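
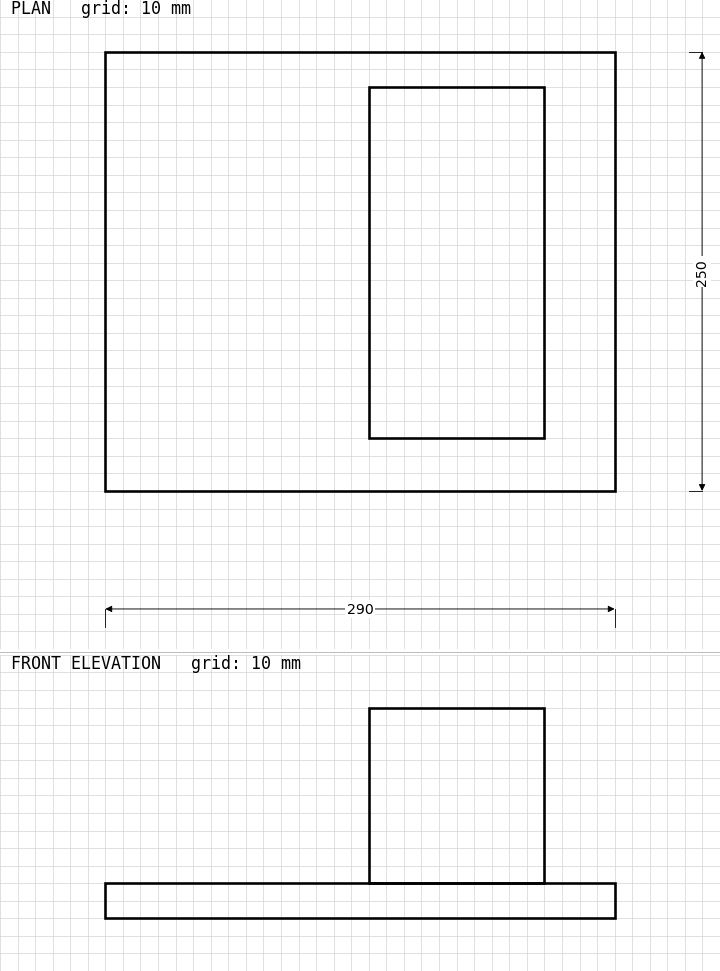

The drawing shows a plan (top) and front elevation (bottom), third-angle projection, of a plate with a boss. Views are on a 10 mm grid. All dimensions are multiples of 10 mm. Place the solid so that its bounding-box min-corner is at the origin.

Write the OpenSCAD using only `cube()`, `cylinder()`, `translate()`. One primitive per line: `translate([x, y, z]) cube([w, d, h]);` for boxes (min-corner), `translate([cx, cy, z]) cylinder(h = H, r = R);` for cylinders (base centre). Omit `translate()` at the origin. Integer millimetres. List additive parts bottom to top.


cube([290, 250, 20]);
translate([150, 30, 20]) cube([100, 200, 100]);


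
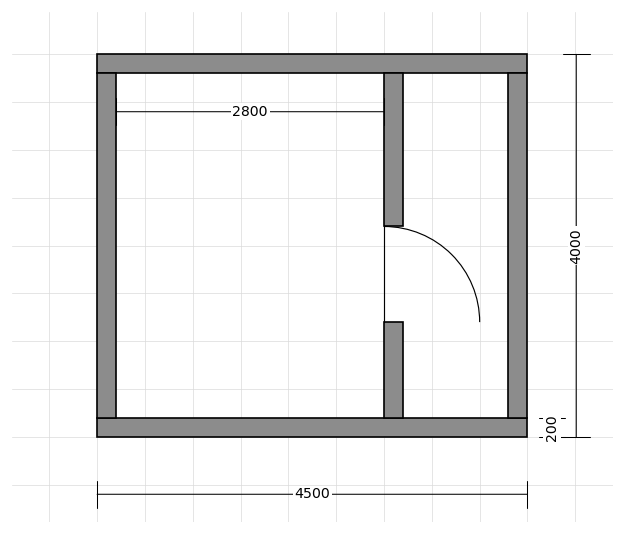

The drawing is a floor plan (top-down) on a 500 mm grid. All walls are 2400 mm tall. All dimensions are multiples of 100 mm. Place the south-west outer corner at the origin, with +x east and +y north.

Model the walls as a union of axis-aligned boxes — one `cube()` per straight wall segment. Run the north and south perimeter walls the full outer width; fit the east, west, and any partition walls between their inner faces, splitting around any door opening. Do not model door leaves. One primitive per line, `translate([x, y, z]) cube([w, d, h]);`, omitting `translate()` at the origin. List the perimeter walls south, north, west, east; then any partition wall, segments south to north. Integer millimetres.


cube([4500, 200, 2400]);
translate([0, 3800, 0]) cube([4500, 200, 2400]);
translate([0, 200, 0]) cube([200, 3600, 2400]);
translate([4300, 200, 0]) cube([200, 3600, 2400]);
translate([3000, 200, 0]) cube([200, 1000, 2400]);
translate([3000, 2200, 0]) cube([200, 1600, 2400]);


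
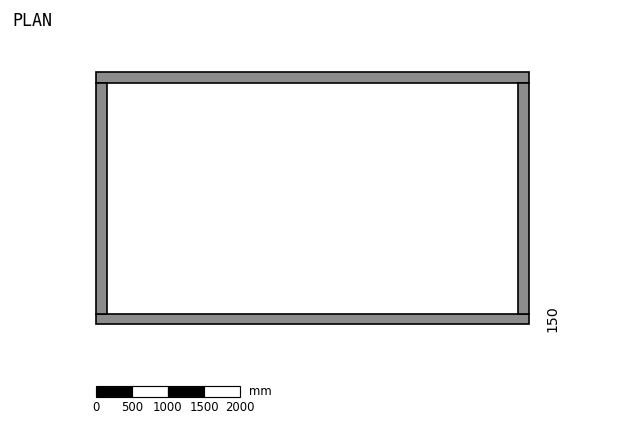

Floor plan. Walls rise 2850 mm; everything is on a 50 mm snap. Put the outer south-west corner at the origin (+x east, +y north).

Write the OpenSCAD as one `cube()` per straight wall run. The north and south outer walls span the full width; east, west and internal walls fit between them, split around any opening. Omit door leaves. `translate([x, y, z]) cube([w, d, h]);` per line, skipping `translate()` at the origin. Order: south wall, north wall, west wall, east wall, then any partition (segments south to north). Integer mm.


cube([6000, 150, 2850]);
translate([0, 3350, 0]) cube([6000, 150, 2850]);
translate([0, 150, 0]) cube([150, 3200, 2850]);
translate([5850, 150, 0]) cube([150, 3200, 2850]);


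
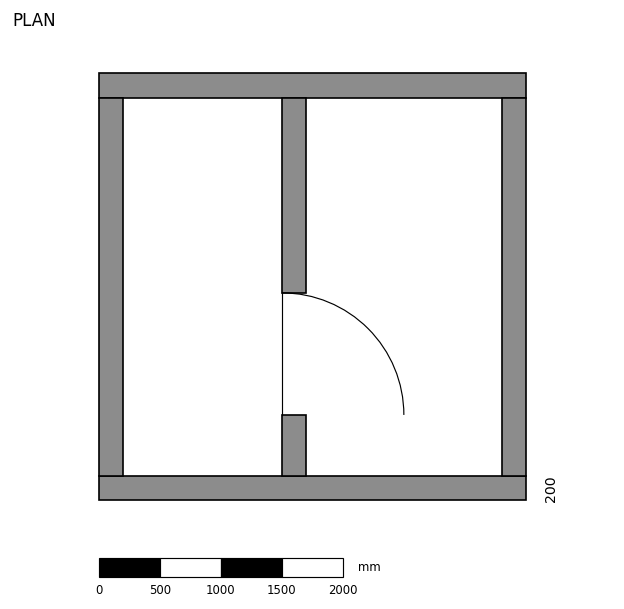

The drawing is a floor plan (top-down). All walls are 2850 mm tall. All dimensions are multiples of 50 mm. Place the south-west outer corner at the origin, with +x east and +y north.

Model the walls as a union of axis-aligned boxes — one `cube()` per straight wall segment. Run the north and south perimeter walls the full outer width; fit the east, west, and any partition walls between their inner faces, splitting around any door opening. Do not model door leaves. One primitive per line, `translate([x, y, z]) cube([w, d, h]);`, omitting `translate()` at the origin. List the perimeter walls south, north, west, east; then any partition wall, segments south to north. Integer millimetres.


cube([3500, 200, 2850]);
translate([0, 3300, 0]) cube([3500, 200, 2850]);
translate([0, 200, 0]) cube([200, 3100, 2850]);
translate([3300, 200, 0]) cube([200, 3100, 2850]);
translate([1500, 200, 0]) cube([200, 500, 2850]);
translate([1500, 1700, 0]) cube([200, 1600, 2850]);


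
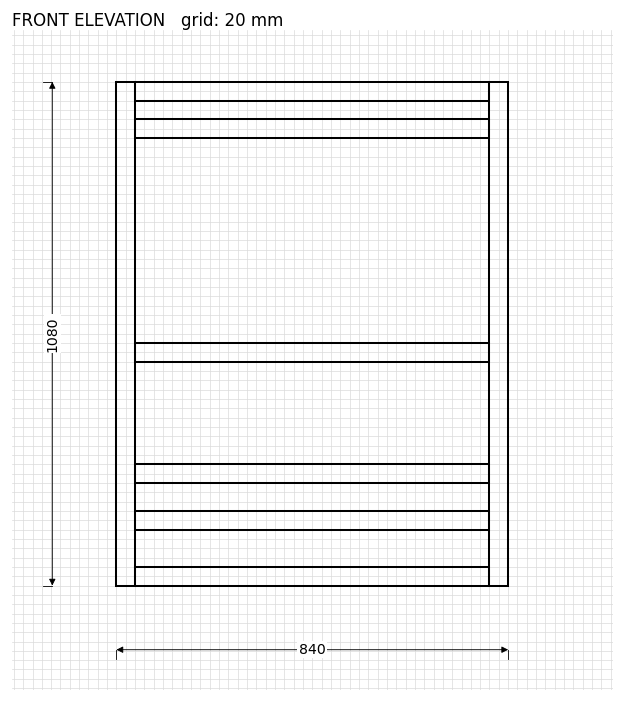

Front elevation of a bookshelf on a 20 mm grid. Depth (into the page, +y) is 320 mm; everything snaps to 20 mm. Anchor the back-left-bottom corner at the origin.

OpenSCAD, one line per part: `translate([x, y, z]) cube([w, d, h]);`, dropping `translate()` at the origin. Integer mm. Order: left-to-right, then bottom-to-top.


cube([40, 320, 1080]);
translate([40, 0, 0]) cube([760, 320, 40]);
translate([40, 0, 120]) cube([760, 320, 40]);
translate([40, 0, 220]) cube([760, 320, 40]);
translate([40, 0, 480]) cube([760, 320, 40]);
translate([40, 0, 960]) cube([760, 320, 40]);
translate([40, 0, 1040]) cube([760, 320, 40]);
translate([800, 0, 0]) cube([40, 320, 1080]);


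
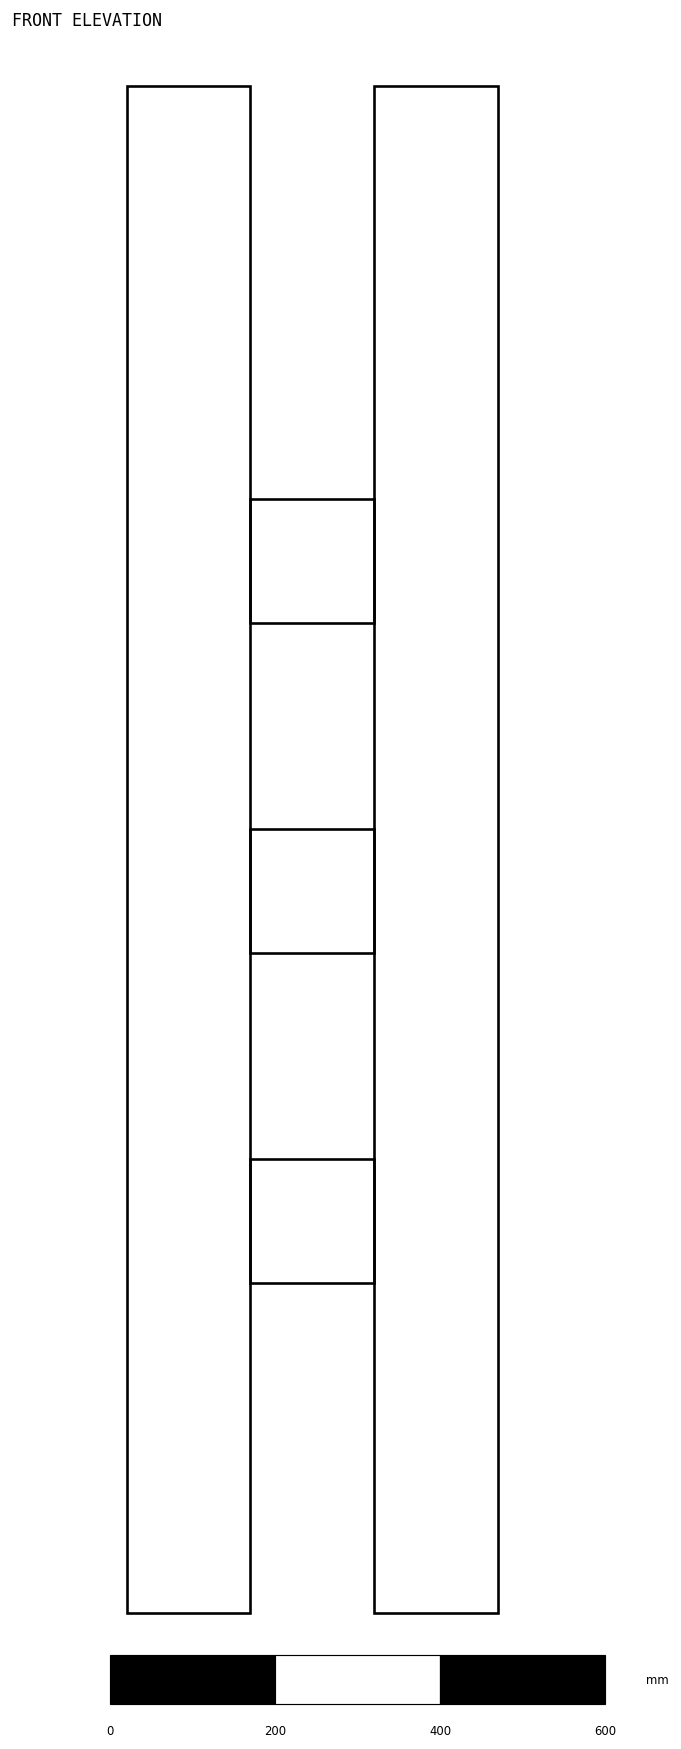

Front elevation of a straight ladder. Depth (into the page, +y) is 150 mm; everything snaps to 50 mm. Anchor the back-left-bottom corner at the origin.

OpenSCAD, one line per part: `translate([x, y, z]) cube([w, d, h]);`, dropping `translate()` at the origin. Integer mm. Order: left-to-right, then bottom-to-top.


cube([150, 150, 1850]);
translate([150, 0, 400]) cube([150, 150, 150]);
translate([150, 0, 800]) cube([150, 150, 150]);
translate([150, 0, 1200]) cube([150, 150, 150]);
translate([300, 0, 0]) cube([150, 150, 1850]);


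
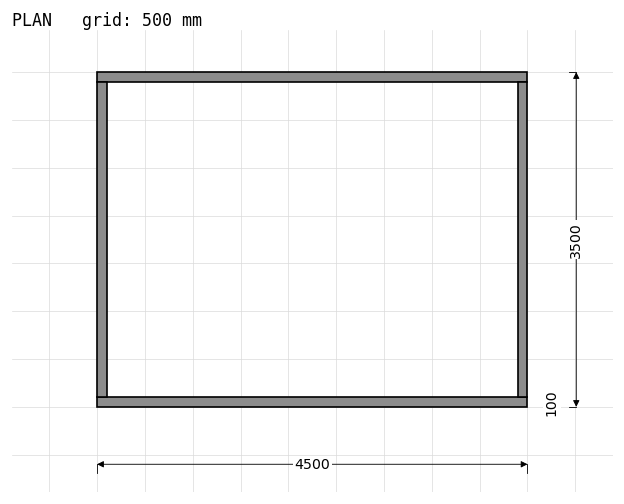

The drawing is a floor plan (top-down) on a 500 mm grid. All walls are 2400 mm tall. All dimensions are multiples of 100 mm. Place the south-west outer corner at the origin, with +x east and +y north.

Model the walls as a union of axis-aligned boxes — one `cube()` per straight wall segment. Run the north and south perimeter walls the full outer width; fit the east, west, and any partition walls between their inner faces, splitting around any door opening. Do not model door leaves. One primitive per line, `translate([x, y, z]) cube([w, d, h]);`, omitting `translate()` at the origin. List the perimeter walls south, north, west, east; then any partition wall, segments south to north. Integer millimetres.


cube([4500, 100, 2400]);
translate([0, 3400, 0]) cube([4500, 100, 2400]);
translate([0, 100, 0]) cube([100, 3300, 2400]);
translate([4400, 100, 0]) cube([100, 3300, 2400]);


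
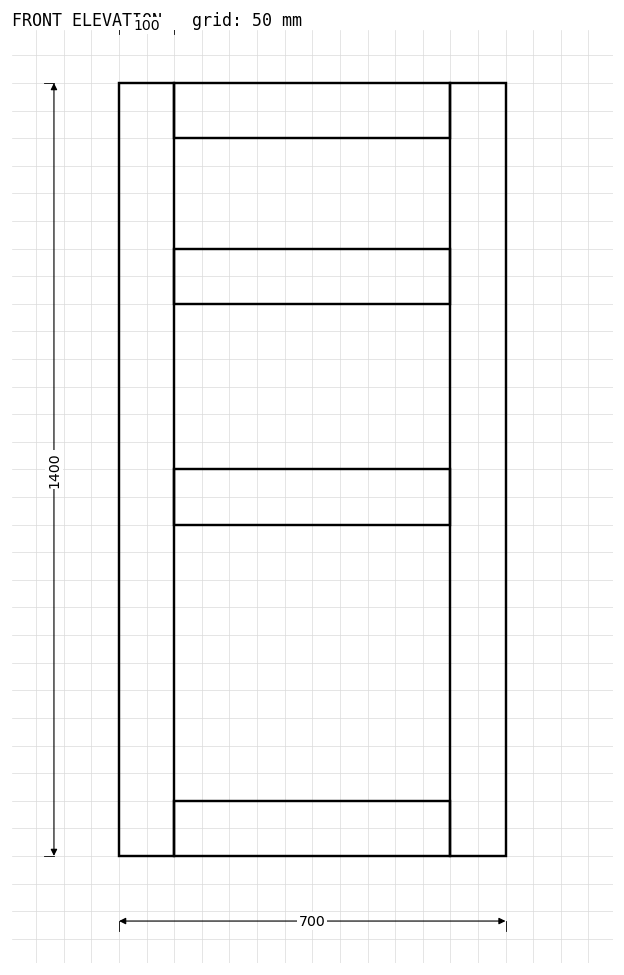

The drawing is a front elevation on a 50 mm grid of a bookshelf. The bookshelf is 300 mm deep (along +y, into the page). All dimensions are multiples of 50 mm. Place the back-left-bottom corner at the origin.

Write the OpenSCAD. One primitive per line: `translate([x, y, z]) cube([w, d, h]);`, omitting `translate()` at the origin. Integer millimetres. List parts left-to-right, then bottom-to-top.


cube([100, 300, 1400]);
translate([100, 0, 0]) cube([500, 300, 100]);
translate([100, 0, 600]) cube([500, 300, 100]);
translate([100, 0, 1000]) cube([500, 300, 100]);
translate([100, 0, 1300]) cube([500, 300, 100]);
translate([600, 0, 0]) cube([100, 300, 1400]);


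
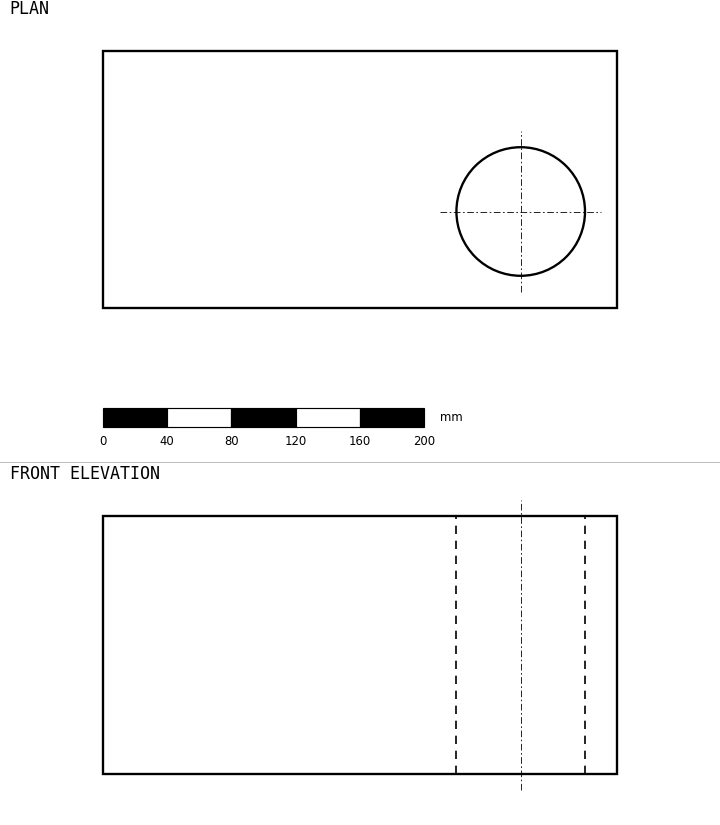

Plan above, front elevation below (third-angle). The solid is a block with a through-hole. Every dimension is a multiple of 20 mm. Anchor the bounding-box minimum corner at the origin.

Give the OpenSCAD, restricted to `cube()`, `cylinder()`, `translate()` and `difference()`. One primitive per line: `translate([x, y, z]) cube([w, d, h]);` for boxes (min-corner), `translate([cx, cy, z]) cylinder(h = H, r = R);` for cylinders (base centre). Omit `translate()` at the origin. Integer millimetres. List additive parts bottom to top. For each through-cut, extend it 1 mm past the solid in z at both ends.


difference() {
  cube([320, 160, 160]);
  translate([260, 60, -1]) cylinder(h = 162, r = 40);
}


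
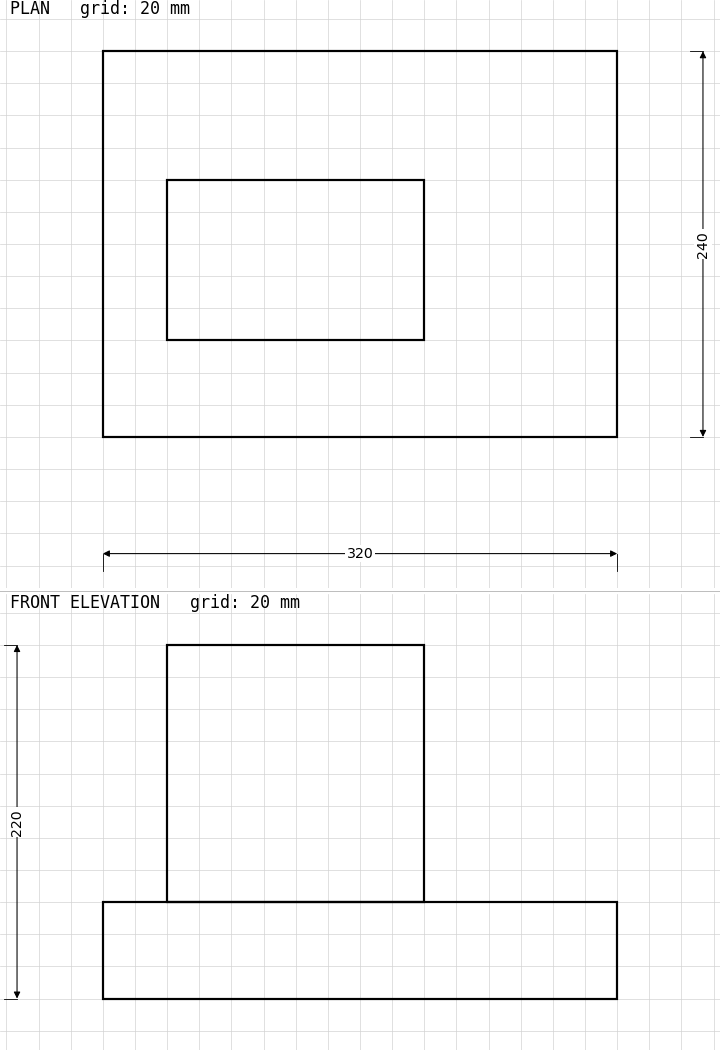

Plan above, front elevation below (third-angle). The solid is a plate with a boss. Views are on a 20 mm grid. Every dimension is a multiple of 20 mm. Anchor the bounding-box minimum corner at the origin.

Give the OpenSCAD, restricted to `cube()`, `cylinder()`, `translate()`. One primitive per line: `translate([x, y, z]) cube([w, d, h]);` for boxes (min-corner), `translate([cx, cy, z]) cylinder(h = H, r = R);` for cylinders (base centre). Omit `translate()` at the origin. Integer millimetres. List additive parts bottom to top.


cube([320, 240, 60]);
translate([40, 60, 60]) cube([160, 100, 160]);


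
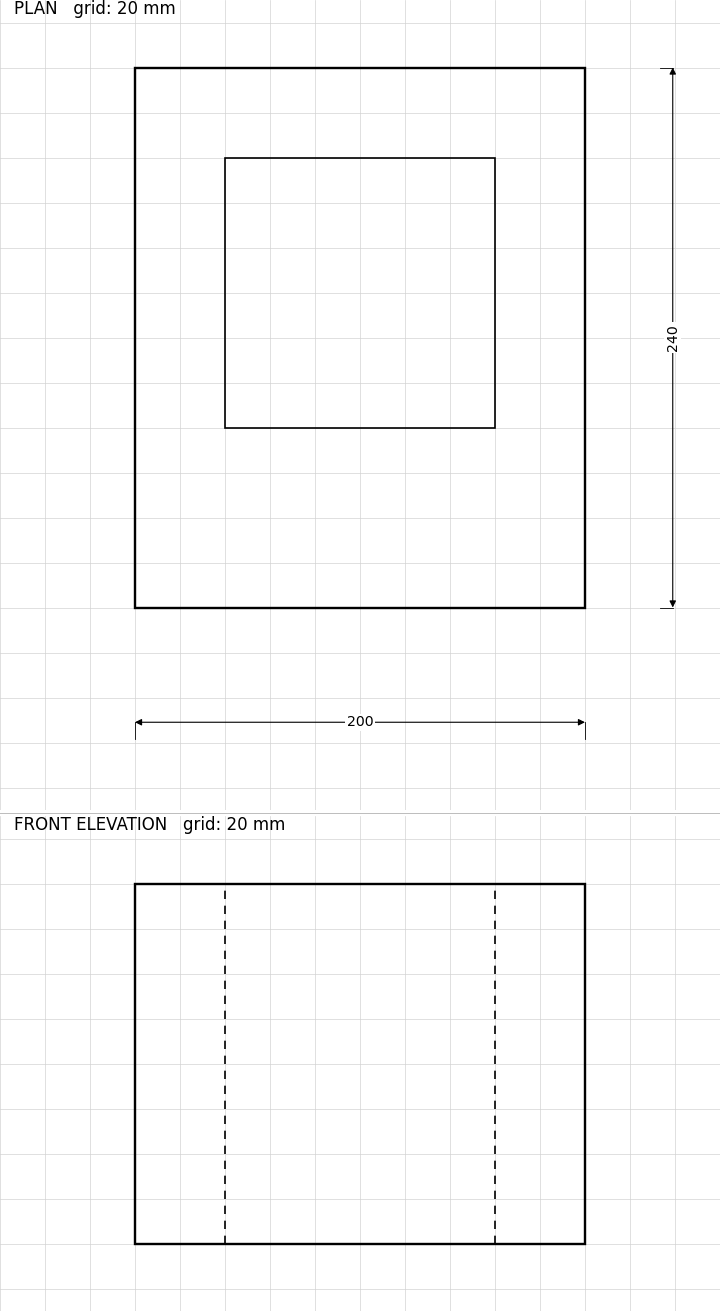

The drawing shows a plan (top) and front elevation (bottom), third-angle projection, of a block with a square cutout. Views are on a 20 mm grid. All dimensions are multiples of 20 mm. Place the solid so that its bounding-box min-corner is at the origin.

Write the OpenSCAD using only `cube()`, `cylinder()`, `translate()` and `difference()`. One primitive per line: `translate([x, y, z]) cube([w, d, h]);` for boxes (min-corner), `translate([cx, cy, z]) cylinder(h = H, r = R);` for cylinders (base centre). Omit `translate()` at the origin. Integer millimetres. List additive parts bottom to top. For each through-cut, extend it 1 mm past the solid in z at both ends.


difference() {
  cube([200, 240, 160]);
  translate([40, 80, -1]) cube([120, 120, 162]);
}


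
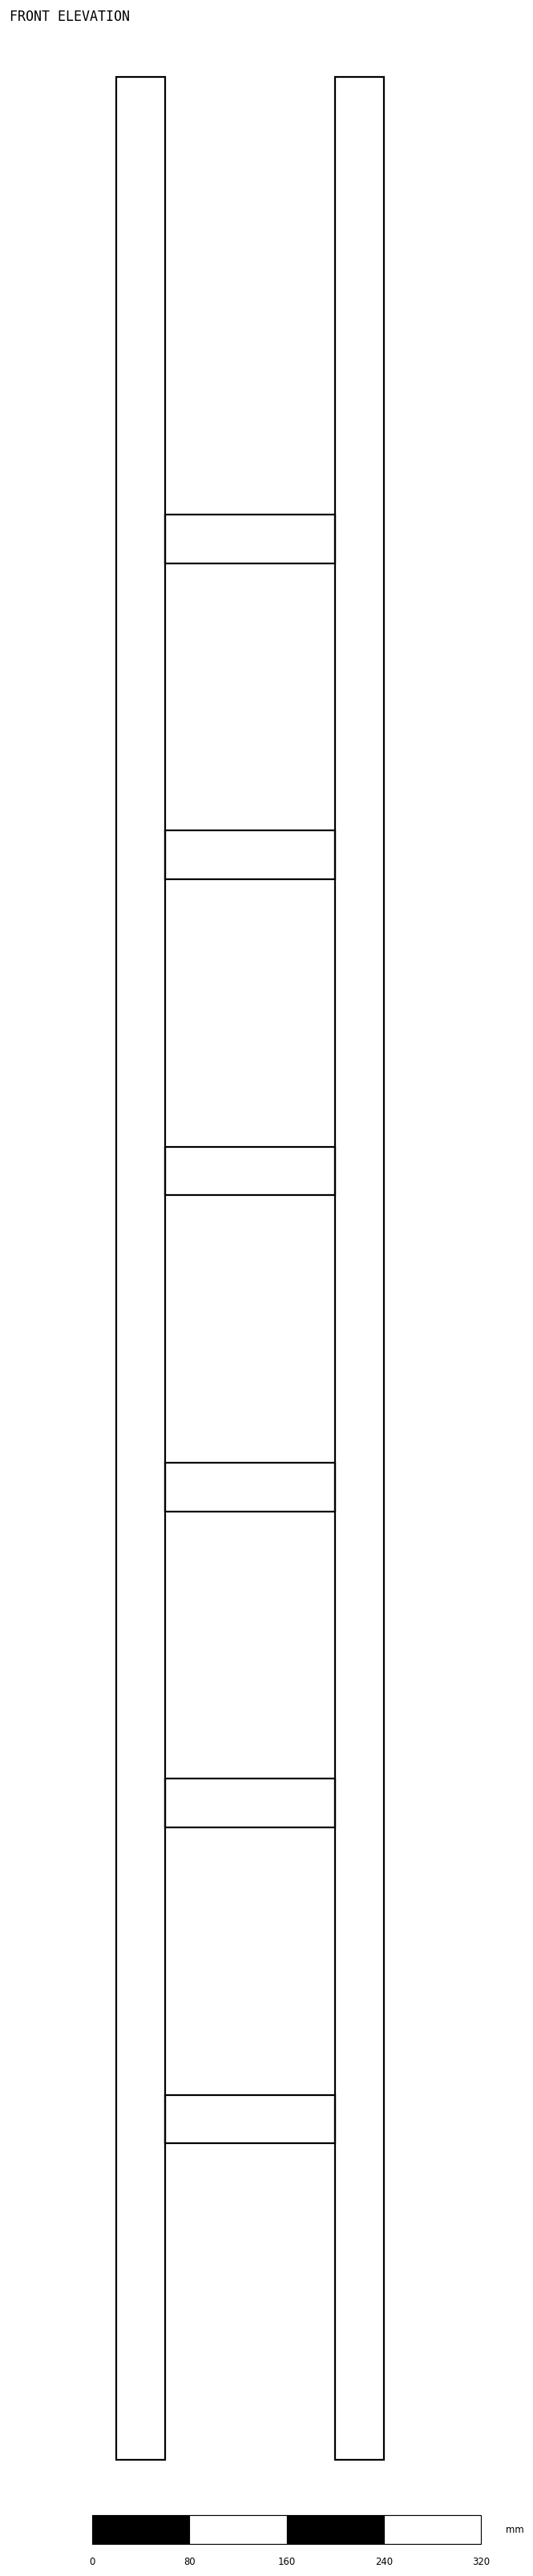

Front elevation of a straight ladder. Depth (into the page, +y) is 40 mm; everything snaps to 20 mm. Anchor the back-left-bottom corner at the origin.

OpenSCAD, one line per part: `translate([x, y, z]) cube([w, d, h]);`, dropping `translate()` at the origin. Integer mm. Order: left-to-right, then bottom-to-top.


cube([40, 40, 1960]);
translate([40, 0, 260]) cube([140, 40, 40]);
translate([40, 0, 520]) cube([140, 40, 40]);
translate([40, 0, 780]) cube([140, 40, 40]);
translate([40, 0, 1040]) cube([140, 40, 40]);
translate([40, 0, 1300]) cube([140, 40, 40]);
translate([40, 0, 1560]) cube([140, 40, 40]);
translate([180, 0, 0]) cube([40, 40, 1960]);


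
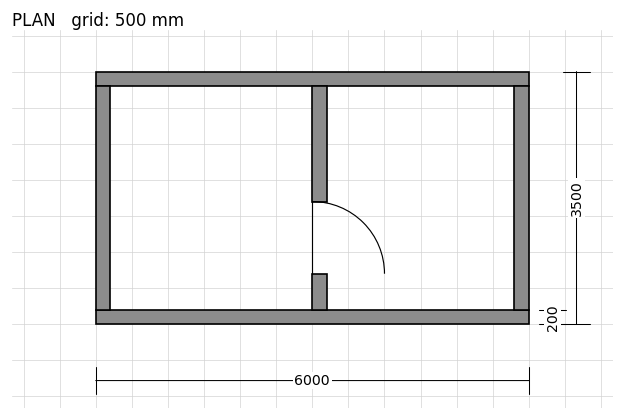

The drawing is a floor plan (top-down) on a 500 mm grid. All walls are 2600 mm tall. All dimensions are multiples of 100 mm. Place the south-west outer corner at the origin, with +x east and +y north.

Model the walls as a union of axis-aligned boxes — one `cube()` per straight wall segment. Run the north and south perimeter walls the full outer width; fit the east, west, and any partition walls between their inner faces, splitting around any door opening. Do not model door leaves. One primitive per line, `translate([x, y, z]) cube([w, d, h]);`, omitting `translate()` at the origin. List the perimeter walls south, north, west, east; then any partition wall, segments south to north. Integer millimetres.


cube([6000, 200, 2600]);
translate([0, 3300, 0]) cube([6000, 200, 2600]);
translate([0, 200, 0]) cube([200, 3100, 2600]);
translate([5800, 200, 0]) cube([200, 3100, 2600]);
translate([3000, 200, 0]) cube([200, 500, 2600]);
translate([3000, 1700, 0]) cube([200, 1600, 2600]);


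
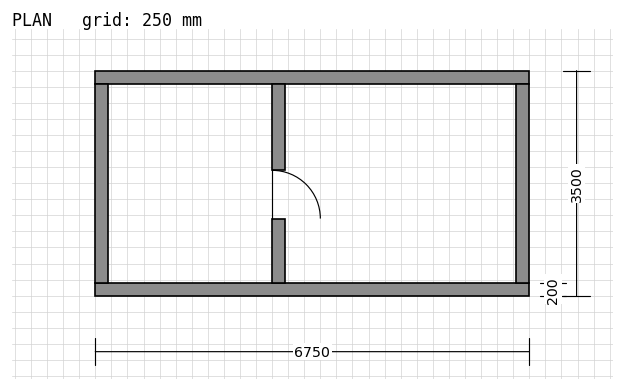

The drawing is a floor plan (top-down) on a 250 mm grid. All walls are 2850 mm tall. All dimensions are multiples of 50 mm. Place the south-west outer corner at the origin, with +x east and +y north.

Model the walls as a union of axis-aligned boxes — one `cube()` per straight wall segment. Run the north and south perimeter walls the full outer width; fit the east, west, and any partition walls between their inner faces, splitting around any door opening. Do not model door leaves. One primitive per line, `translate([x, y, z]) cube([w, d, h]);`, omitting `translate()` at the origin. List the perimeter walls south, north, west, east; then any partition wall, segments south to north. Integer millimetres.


cube([6750, 200, 2850]);
translate([0, 3300, 0]) cube([6750, 200, 2850]);
translate([0, 200, 0]) cube([200, 3100, 2850]);
translate([6550, 200, 0]) cube([200, 3100, 2850]);
translate([2750, 200, 0]) cube([200, 1000, 2850]);
translate([2750, 1950, 0]) cube([200, 1350, 2850]);


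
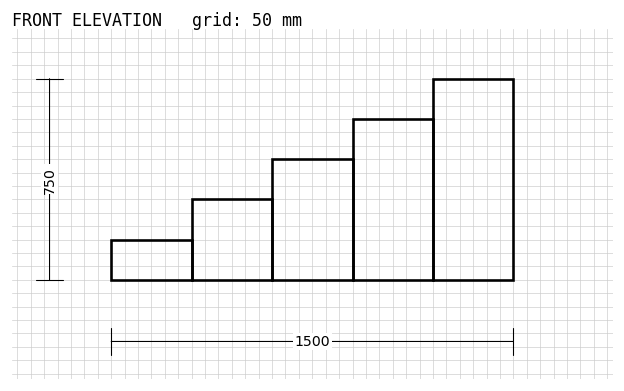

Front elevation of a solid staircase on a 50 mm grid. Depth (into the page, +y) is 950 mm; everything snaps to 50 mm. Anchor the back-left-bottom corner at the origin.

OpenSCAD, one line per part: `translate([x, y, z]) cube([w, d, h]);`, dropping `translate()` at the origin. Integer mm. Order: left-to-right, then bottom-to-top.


cube([300, 950, 150]);
translate([300, 0, 0]) cube([300, 950, 300]);
translate([600, 0, 0]) cube([300, 950, 450]);
translate([900, 0, 0]) cube([300, 950, 600]);
translate([1200, 0, 0]) cube([300, 950, 750]);


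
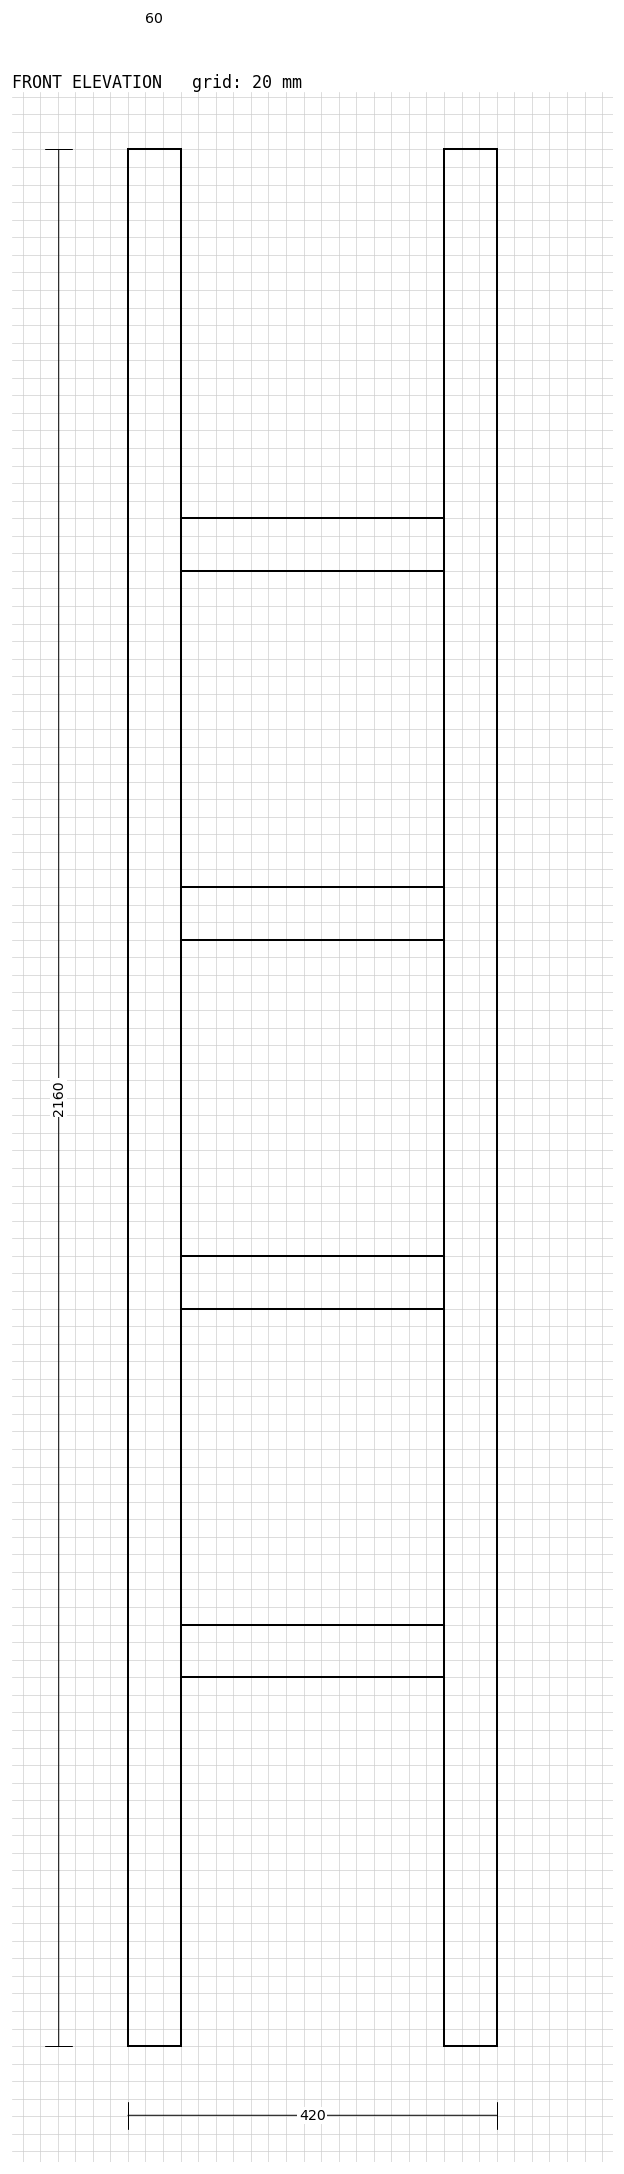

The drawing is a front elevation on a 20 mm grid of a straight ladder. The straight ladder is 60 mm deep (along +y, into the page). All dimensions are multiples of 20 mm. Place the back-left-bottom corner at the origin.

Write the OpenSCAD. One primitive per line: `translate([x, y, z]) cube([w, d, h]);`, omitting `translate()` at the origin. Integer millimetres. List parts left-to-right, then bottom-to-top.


cube([60, 60, 2160]);
translate([60, 0, 420]) cube([300, 60, 60]);
translate([60, 0, 840]) cube([300, 60, 60]);
translate([60, 0, 1260]) cube([300, 60, 60]);
translate([60, 0, 1680]) cube([300, 60, 60]);
translate([360, 0, 0]) cube([60, 60, 2160]);


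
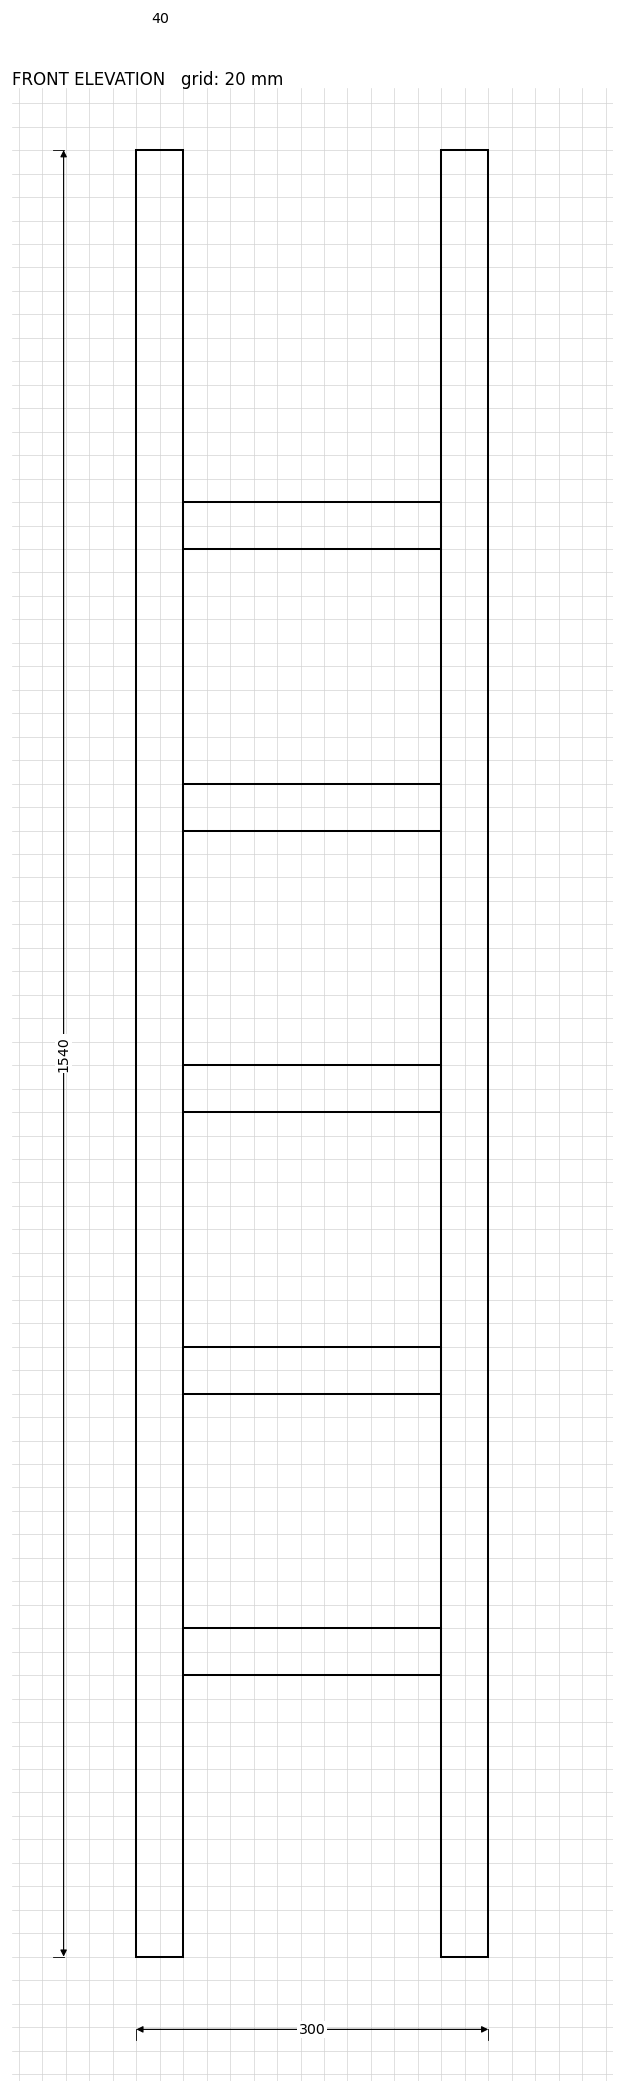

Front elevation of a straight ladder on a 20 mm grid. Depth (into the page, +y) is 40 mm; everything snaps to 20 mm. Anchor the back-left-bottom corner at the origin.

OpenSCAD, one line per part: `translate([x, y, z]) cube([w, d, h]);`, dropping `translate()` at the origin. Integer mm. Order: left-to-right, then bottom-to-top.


cube([40, 40, 1540]);
translate([40, 0, 240]) cube([220, 40, 40]);
translate([40, 0, 480]) cube([220, 40, 40]);
translate([40, 0, 720]) cube([220, 40, 40]);
translate([40, 0, 960]) cube([220, 40, 40]);
translate([40, 0, 1200]) cube([220, 40, 40]);
translate([260, 0, 0]) cube([40, 40, 1540]);


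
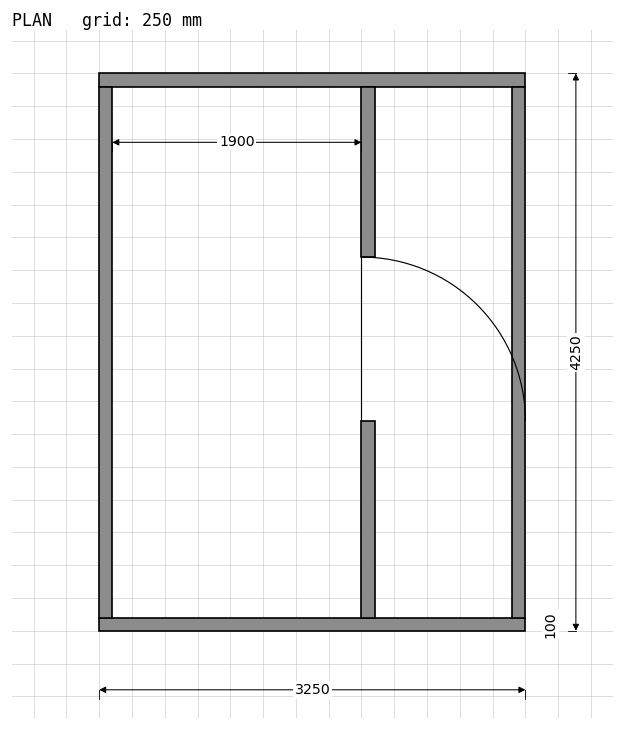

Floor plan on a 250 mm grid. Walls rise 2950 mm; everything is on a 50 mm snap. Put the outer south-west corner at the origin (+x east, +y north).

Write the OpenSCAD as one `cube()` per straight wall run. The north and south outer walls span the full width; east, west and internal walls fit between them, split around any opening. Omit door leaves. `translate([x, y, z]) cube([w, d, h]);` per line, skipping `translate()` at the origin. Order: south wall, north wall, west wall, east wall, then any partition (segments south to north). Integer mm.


cube([3250, 100, 2950]);
translate([0, 4150, 0]) cube([3250, 100, 2950]);
translate([0, 100, 0]) cube([100, 4050, 2950]);
translate([3150, 100, 0]) cube([100, 4050, 2950]);
translate([2000, 100, 0]) cube([100, 1500, 2950]);
translate([2000, 2850, 0]) cube([100, 1300, 2950]);


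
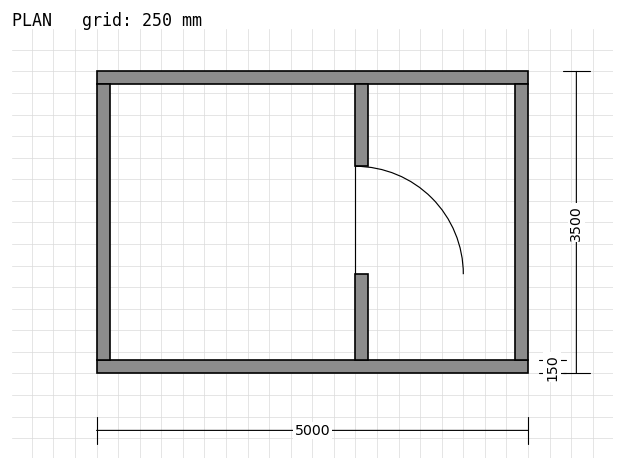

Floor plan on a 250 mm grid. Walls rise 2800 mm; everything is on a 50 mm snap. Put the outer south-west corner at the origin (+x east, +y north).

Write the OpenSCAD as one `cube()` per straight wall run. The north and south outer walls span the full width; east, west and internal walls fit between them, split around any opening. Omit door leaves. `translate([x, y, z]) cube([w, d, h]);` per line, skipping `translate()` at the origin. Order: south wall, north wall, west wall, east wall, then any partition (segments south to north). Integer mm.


cube([5000, 150, 2800]);
translate([0, 3350, 0]) cube([5000, 150, 2800]);
translate([0, 150, 0]) cube([150, 3200, 2800]);
translate([4850, 150, 0]) cube([150, 3200, 2800]);
translate([3000, 150, 0]) cube([150, 1000, 2800]);
translate([3000, 2400, 0]) cube([150, 950, 2800]);


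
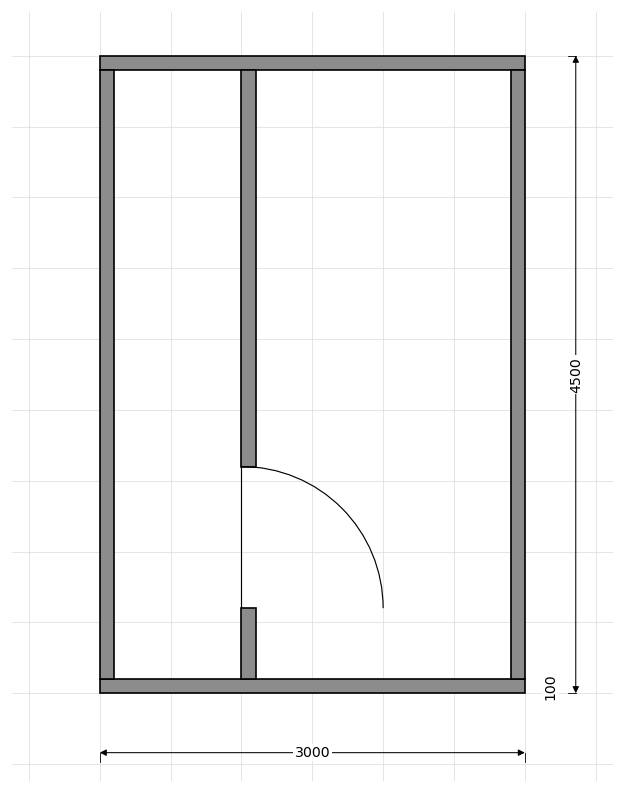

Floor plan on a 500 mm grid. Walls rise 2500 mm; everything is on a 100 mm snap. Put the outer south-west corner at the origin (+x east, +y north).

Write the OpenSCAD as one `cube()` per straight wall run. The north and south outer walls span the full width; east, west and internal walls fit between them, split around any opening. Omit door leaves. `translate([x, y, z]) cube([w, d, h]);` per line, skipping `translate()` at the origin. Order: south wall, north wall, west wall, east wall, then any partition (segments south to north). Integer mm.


cube([3000, 100, 2500]);
translate([0, 4400, 0]) cube([3000, 100, 2500]);
translate([0, 100, 0]) cube([100, 4300, 2500]);
translate([2900, 100, 0]) cube([100, 4300, 2500]);
translate([1000, 100, 0]) cube([100, 500, 2500]);
translate([1000, 1600, 0]) cube([100, 2800, 2500]);


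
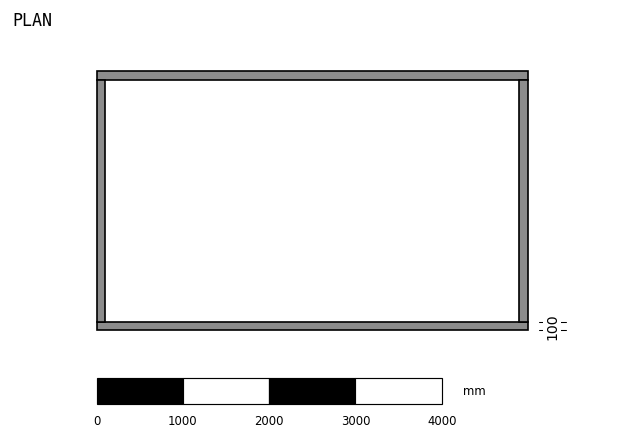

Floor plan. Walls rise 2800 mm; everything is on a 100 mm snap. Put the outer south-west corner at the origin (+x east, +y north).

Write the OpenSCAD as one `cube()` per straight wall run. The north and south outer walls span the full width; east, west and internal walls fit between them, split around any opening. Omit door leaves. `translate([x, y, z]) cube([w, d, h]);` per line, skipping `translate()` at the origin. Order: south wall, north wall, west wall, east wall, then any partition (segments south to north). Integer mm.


cube([5000, 100, 2800]);
translate([0, 2900, 0]) cube([5000, 100, 2800]);
translate([0, 100, 0]) cube([100, 2800, 2800]);
translate([4900, 100, 0]) cube([100, 2800, 2800]);


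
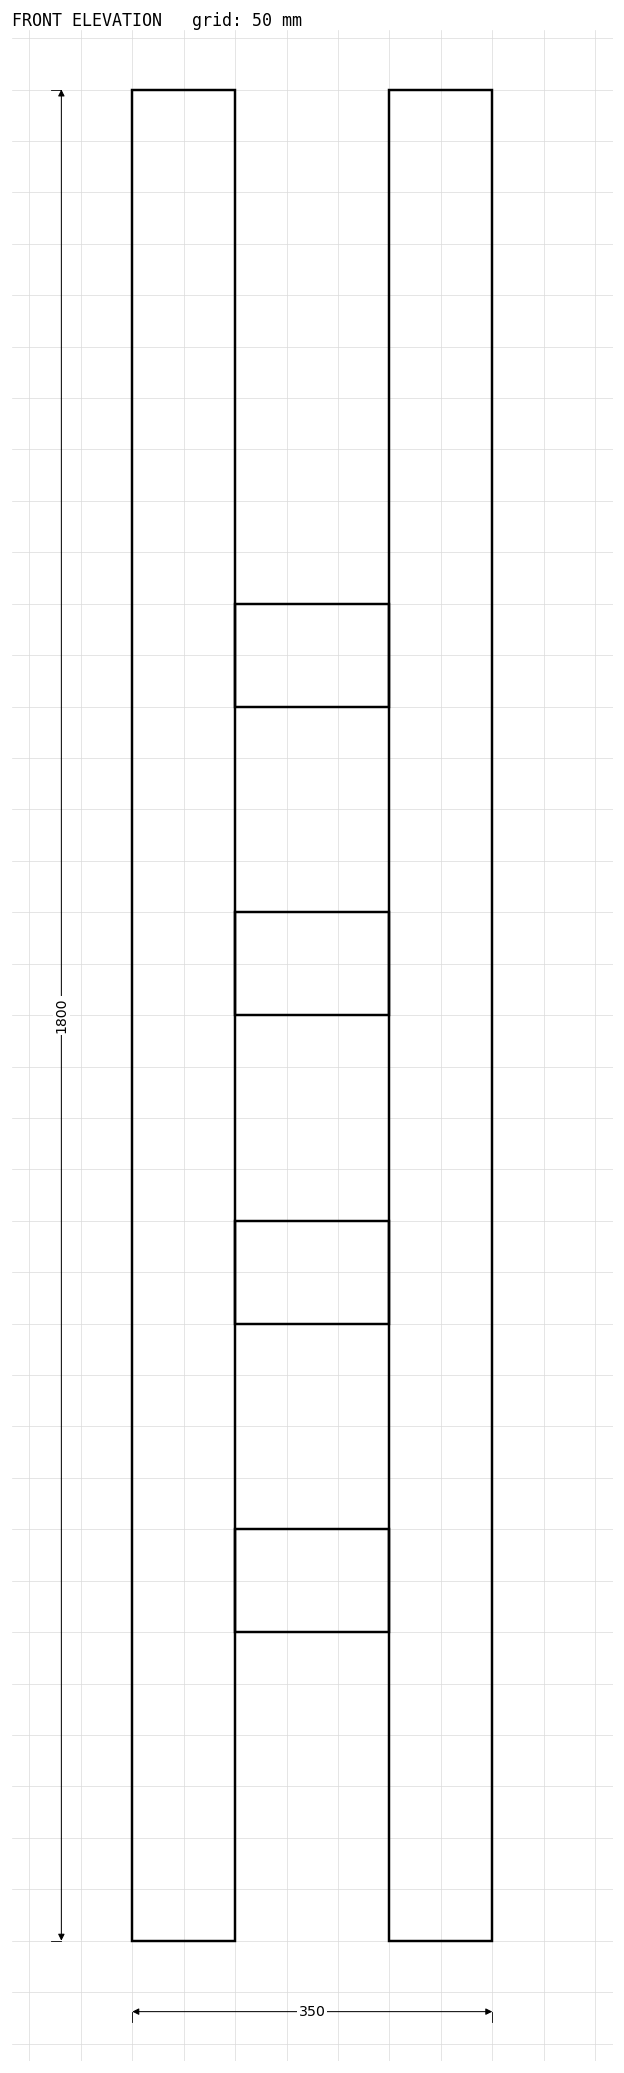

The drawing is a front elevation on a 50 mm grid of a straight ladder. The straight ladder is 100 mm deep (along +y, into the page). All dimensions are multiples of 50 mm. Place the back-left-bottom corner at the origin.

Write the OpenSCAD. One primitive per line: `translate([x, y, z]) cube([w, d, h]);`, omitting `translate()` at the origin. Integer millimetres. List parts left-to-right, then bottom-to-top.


cube([100, 100, 1800]);
translate([100, 0, 300]) cube([150, 100, 100]);
translate([100, 0, 600]) cube([150, 100, 100]);
translate([100, 0, 900]) cube([150, 100, 100]);
translate([100, 0, 1200]) cube([150, 100, 100]);
translate([250, 0, 0]) cube([100, 100, 1800]);


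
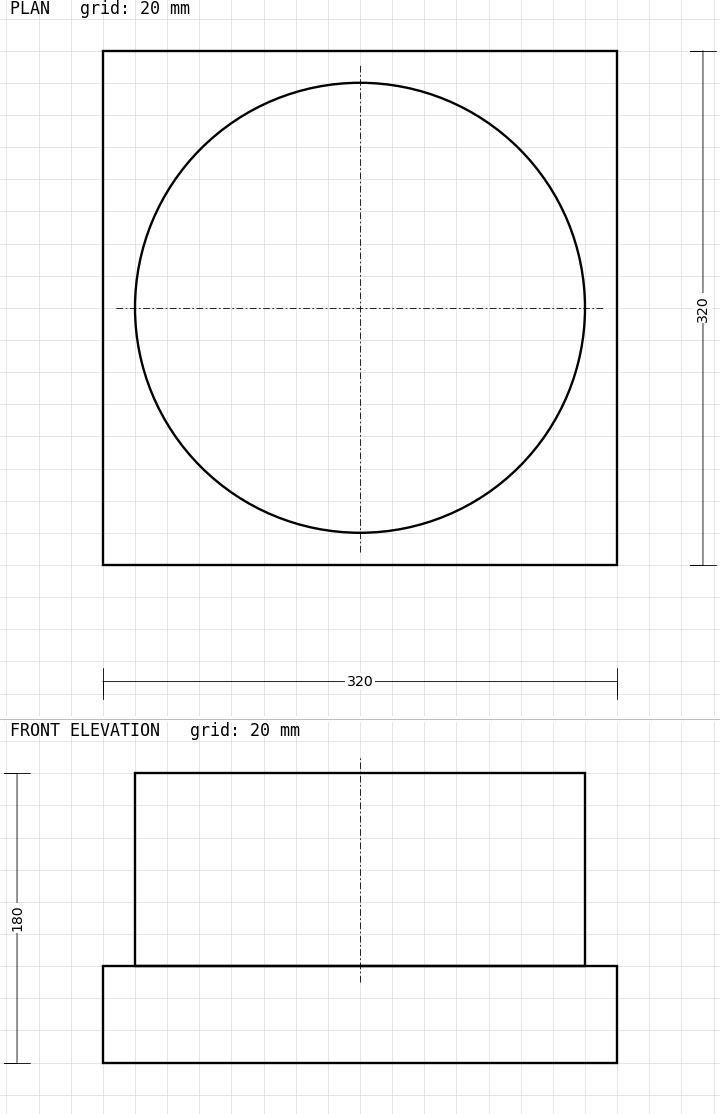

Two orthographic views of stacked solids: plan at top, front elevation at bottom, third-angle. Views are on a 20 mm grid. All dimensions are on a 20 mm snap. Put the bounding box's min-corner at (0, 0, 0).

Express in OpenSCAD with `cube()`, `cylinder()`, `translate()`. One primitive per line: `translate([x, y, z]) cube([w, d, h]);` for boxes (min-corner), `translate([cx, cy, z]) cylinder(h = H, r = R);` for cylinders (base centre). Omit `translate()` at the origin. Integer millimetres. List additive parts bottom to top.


cube([320, 320, 60]);
translate([160, 160, 60]) cylinder(h = 120, r = 140);


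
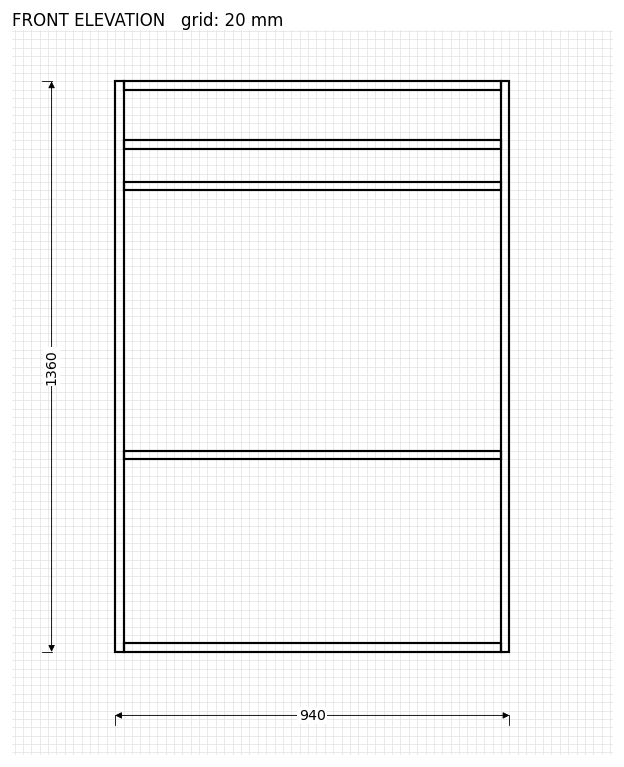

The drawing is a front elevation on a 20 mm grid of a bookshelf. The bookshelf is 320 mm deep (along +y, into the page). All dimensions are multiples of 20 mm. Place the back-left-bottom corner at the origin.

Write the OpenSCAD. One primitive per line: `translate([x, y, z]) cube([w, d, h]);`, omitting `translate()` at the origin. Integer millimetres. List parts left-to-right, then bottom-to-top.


cube([20, 320, 1360]);
translate([20, 0, 0]) cube([900, 320, 20]);
translate([20, 0, 460]) cube([900, 320, 20]);
translate([20, 0, 1100]) cube([900, 320, 20]);
translate([20, 0, 1200]) cube([900, 320, 20]);
translate([20, 0, 1340]) cube([900, 320, 20]);
translate([920, 0, 0]) cube([20, 320, 1360]);


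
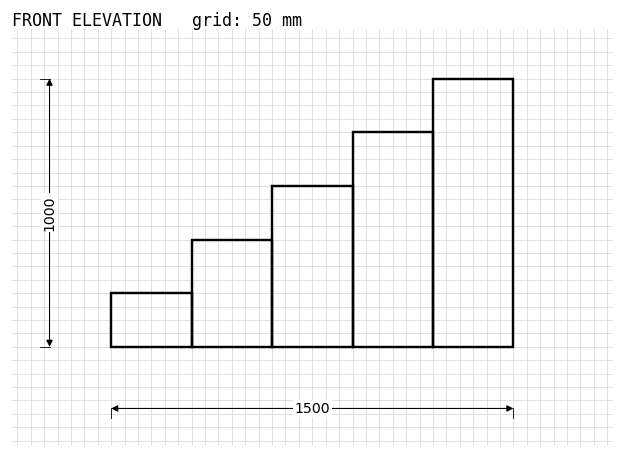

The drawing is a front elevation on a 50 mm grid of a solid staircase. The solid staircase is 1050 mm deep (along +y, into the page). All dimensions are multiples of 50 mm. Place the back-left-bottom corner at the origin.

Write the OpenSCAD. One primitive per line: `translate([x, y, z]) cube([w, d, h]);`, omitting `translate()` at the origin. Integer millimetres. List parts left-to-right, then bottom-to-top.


cube([300, 1050, 200]);
translate([300, 0, 0]) cube([300, 1050, 400]);
translate([600, 0, 0]) cube([300, 1050, 600]);
translate([900, 0, 0]) cube([300, 1050, 800]);
translate([1200, 0, 0]) cube([300, 1050, 1000]);


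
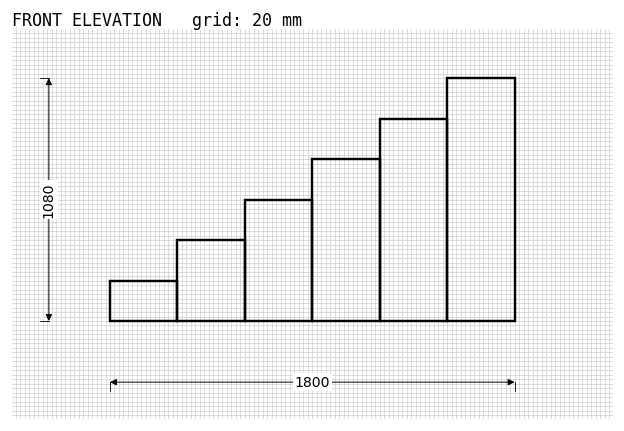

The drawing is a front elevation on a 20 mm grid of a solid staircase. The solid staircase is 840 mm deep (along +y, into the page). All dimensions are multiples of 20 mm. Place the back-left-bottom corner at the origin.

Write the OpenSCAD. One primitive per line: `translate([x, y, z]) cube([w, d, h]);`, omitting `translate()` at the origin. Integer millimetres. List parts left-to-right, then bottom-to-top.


cube([300, 840, 180]);
translate([300, 0, 0]) cube([300, 840, 360]);
translate([600, 0, 0]) cube([300, 840, 540]);
translate([900, 0, 0]) cube([300, 840, 720]);
translate([1200, 0, 0]) cube([300, 840, 900]);
translate([1500, 0, 0]) cube([300, 840, 1080]);


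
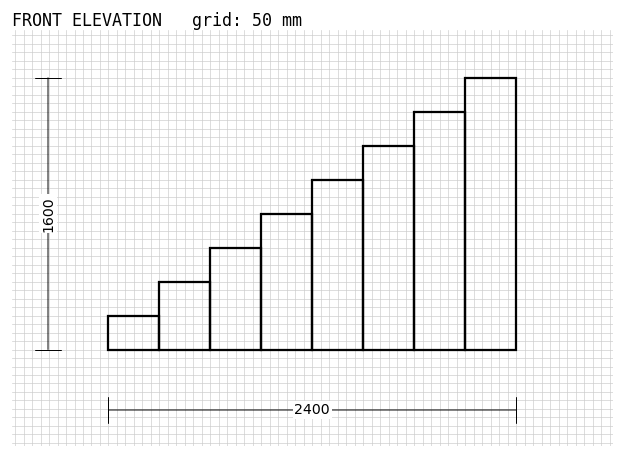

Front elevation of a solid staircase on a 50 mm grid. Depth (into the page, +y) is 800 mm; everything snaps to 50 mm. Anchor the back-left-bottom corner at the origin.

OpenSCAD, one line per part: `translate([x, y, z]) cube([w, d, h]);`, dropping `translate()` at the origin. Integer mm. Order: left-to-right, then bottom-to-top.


cube([300, 800, 200]);
translate([300, 0, 0]) cube([300, 800, 400]);
translate([600, 0, 0]) cube([300, 800, 600]);
translate([900, 0, 0]) cube([300, 800, 800]);
translate([1200, 0, 0]) cube([300, 800, 1000]);
translate([1500, 0, 0]) cube([300, 800, 1200]);
translate([1800, 0, 0]) cube([300, 800, 1400]);
translate([2100, 0, 0]) cube([300, 800, 1600]);


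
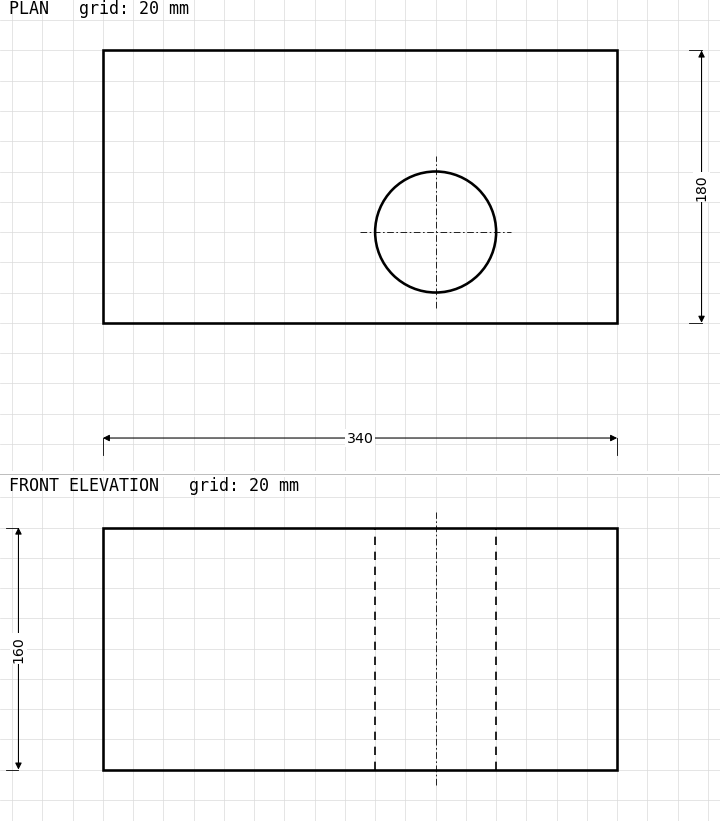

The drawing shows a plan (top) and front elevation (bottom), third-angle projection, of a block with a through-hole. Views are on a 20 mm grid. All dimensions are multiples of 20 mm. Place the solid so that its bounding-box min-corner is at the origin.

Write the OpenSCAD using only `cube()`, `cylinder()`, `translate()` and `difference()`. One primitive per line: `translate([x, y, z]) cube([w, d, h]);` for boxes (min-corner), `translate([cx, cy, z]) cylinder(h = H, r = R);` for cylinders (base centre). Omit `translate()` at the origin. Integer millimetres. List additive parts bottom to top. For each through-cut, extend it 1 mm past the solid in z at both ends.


difference() {
  cube([340, 180, 160]);
  translate([220, 60, -1]) cylinder(h = 162, r = 40);
}


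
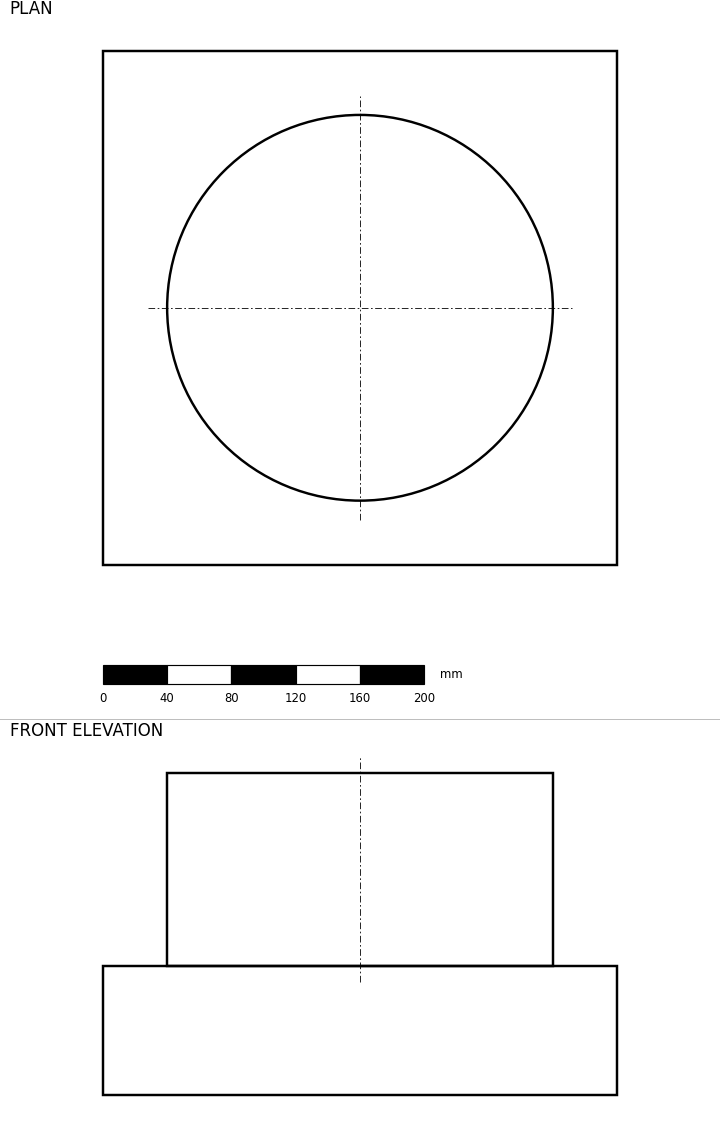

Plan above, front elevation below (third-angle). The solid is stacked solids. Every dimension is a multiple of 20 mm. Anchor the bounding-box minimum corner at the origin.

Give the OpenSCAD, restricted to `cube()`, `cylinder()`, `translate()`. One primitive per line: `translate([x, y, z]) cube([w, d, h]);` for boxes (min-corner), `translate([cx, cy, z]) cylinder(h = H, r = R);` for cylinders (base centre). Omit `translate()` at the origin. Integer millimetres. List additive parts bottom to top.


cube([320, 320, 80]);
translate([160, 160, 80]) cylinder(h = 120, r = 120);


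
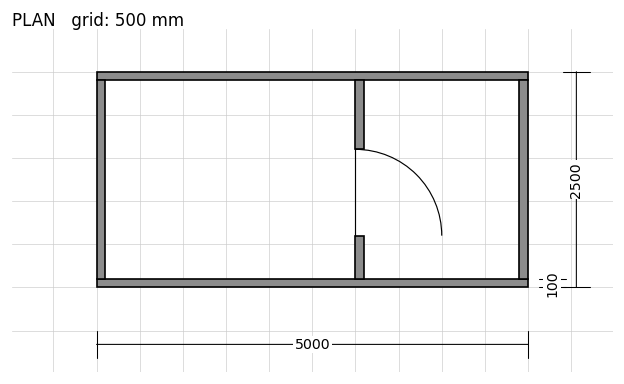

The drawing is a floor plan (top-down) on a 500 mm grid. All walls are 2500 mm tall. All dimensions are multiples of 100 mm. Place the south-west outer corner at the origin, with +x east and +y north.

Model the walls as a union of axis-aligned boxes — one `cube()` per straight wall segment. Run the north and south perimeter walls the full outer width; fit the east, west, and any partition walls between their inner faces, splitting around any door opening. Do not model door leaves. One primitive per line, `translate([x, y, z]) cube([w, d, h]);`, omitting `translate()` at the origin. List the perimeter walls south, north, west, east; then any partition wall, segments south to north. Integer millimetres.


cube([5000, 100, 2500]);
translate([0, 2400, 0]) cube([5000, 100, 2500]);
translate([0, 100, 0]) cube([100, 2300, 2500]);
translate([4900, 100, 0]) cube([100, 2300, 2500]);
translate([3000, 100, 0]) cube([100, 500, 2500]);
translate([3000, 1600, 0]) cube([100, 800, 2500]);


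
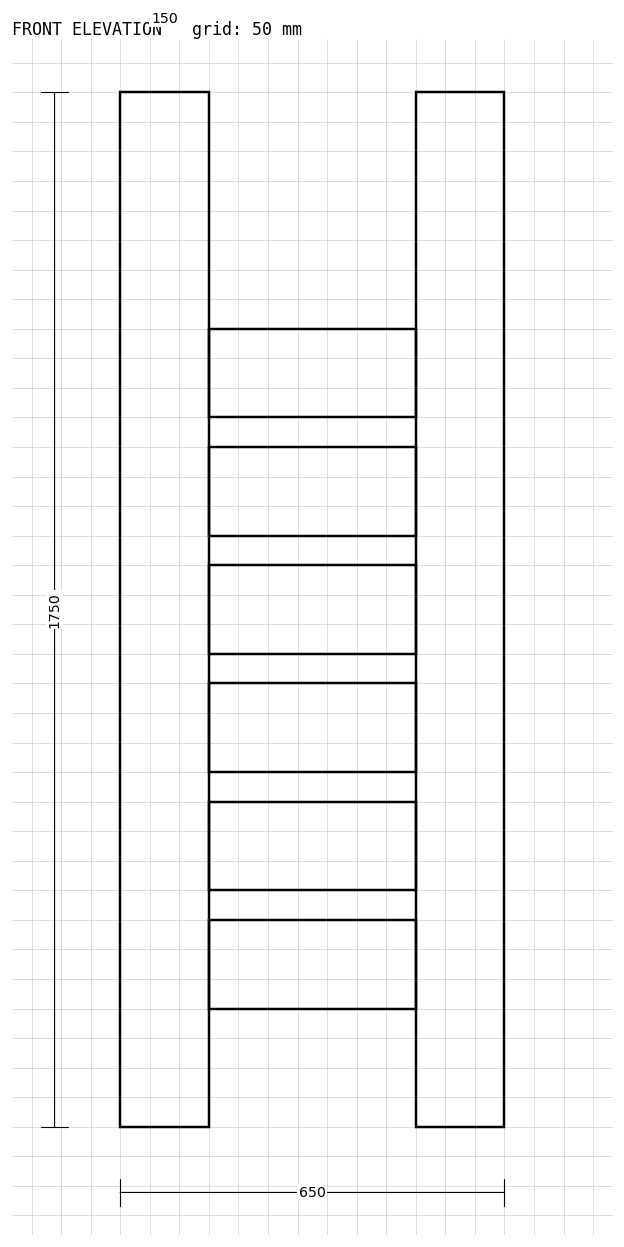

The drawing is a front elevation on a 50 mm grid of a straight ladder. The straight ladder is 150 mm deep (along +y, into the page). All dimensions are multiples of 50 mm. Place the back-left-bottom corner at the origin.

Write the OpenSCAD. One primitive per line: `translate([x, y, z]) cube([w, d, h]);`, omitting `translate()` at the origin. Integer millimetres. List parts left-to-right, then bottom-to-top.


cube([150, 150, 1750]);
translate([150, 0, 200]) cube([350, 150, 150]);
translate([150, 0, 400]) cube([350, 150, 150]);
translate([150, 0, 600]) cube([350, 150, 150]);
translate([150, 0, 800]) cube([350, 150, 150]);
translate([150, 0, 1000]) cube([350, 150, 150]);
translate([150, 0, 1200]) cube([350, 150, 150]);
translate([500, 0, 0]) cube([150, 150, 1750]);


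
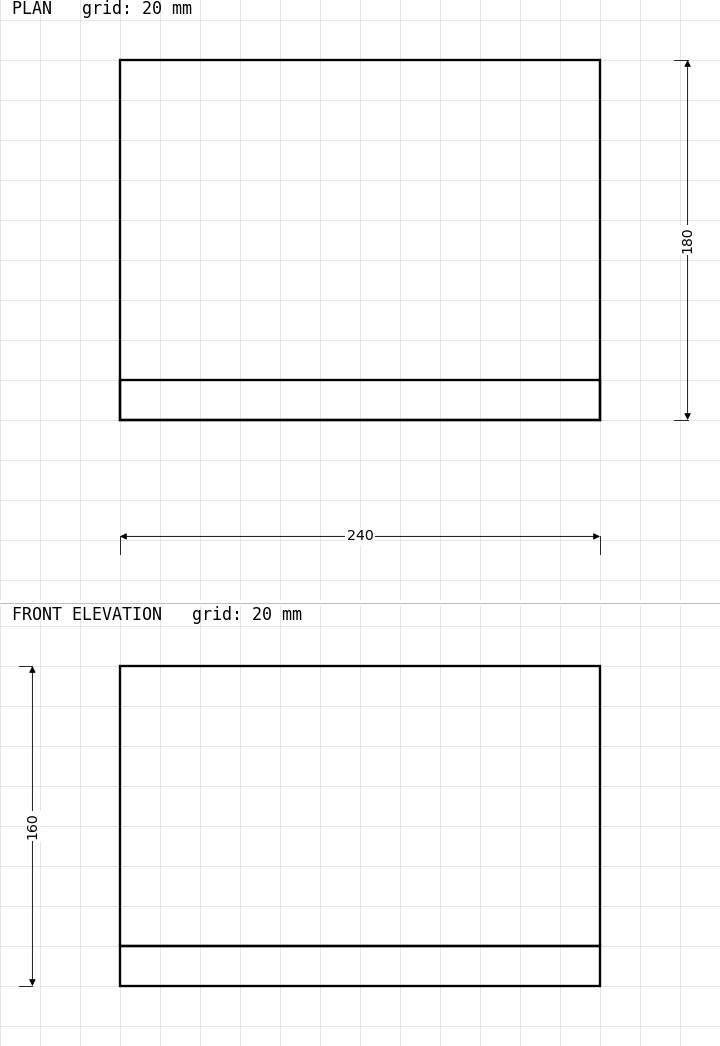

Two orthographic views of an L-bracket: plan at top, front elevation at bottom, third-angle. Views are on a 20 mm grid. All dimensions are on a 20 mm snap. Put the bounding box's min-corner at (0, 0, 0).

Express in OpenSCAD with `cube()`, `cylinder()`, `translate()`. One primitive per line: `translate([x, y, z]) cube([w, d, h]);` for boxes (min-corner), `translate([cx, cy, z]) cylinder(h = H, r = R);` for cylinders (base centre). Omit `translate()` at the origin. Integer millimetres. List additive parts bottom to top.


cube([240, 180, 20]);
translate([0, 0, 20]) cube([240, 20, 140]);


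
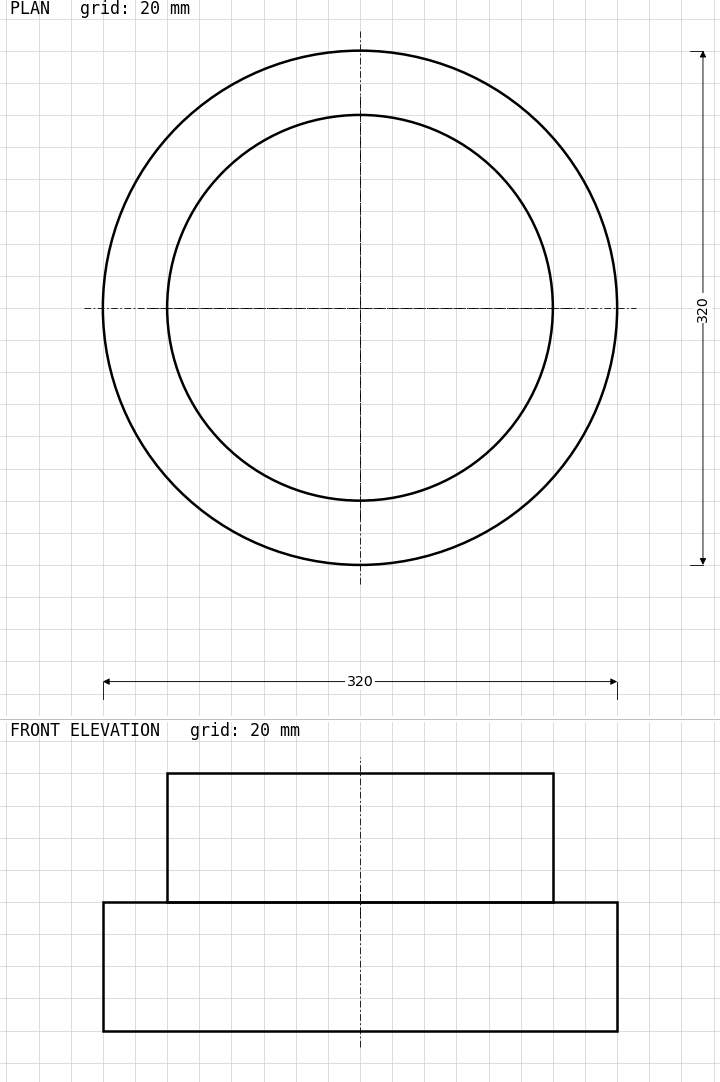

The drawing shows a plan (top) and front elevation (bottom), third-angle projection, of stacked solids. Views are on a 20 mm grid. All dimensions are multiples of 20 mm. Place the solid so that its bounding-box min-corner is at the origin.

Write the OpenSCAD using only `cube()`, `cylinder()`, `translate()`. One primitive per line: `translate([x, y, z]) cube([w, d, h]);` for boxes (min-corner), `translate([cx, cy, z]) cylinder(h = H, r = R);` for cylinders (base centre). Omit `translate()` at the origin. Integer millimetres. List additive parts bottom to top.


translate([160, 160, 0]) cylinder(h = 80, r = 160);
translate([160, 160, 80]) cylinder(h = 80, r = 120);


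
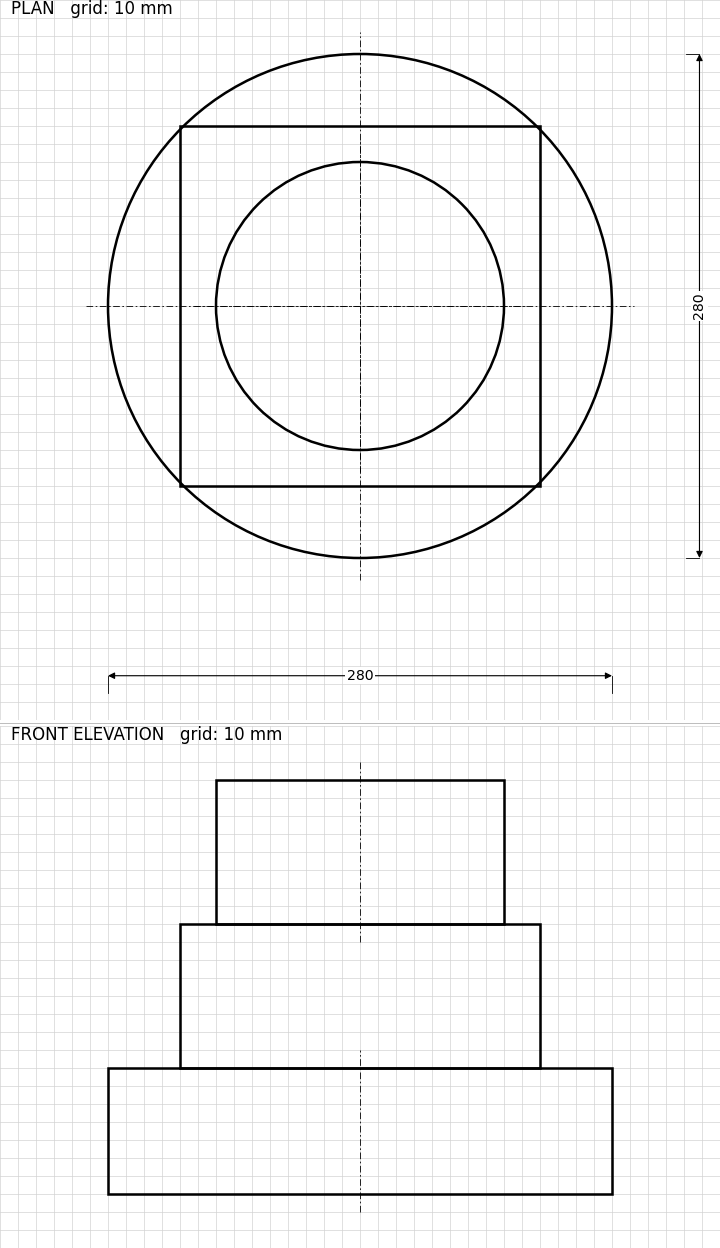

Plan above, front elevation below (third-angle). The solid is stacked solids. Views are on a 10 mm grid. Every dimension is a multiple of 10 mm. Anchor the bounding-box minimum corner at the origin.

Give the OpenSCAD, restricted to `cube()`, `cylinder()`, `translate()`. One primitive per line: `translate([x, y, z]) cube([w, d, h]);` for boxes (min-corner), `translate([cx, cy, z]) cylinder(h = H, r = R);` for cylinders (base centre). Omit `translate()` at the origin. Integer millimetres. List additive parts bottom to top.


translate([140, 140, 0]) cylinder(h = 70, r = 140);
translate([40, 40, 70]) cube([200, 200, 80]);
translate([140, 140, 150]) cylinder(h = 80, r = 80);


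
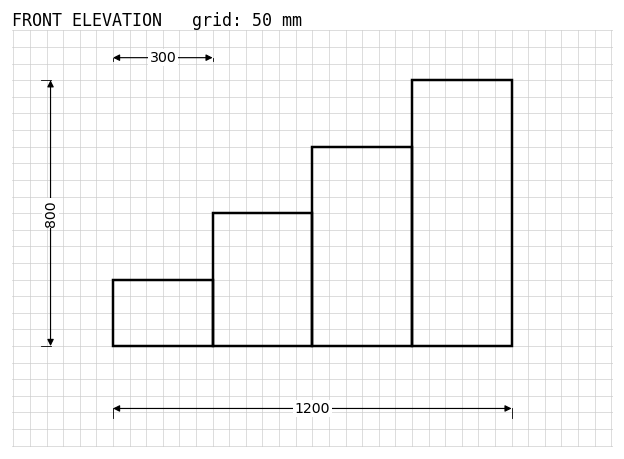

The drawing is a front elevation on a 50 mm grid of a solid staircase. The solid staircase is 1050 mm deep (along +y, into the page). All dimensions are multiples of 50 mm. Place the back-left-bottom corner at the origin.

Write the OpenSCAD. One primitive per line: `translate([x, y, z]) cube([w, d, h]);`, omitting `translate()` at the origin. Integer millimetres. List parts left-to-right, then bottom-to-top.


cube([300, 1050, 200]);
translate([300, 0, 0]) cube([300, 1050, 400]);
translate([600, 0, 0]) cube([300, 1050, 600]);
translate([900, 0, 0]) cube([300, 1050, 800]);


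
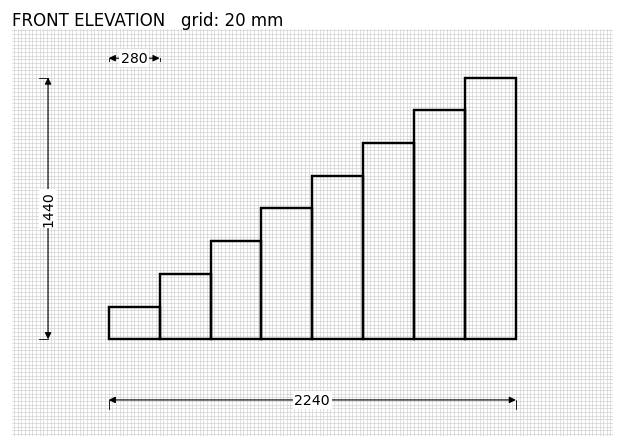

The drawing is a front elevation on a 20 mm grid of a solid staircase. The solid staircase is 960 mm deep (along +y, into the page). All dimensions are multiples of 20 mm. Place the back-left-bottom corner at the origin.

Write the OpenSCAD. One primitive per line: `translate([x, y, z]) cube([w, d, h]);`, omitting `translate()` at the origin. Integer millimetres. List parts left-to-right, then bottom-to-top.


cube([280, 960, 180]);
translate([280, 0, 0]) cube([280, 960, 360]);
translate([560, 0, 0]) cube([280, 960, 540]);
translate([840, 0, 0]) cube([280, 960, 720]);
translate([1120, 0, 0]) cube([280, 960, 900]);
translate([1400, 0, 0]) cube([280, 960, 1080]);
translate([1680, 0, 0]) cube([280, 960, 1260]);
translate([1960, 0, 0]) cube([280, 960, 1440]);
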